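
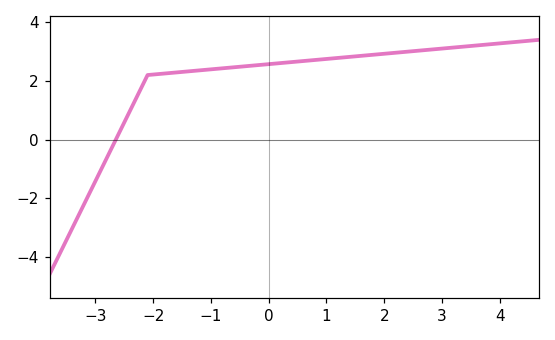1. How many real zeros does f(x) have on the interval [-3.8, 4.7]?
1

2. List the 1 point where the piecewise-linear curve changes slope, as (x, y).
(-2.1, 2.2)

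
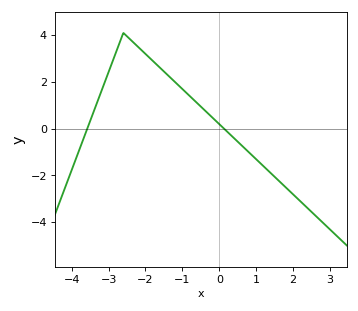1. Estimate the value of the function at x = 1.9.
-2.6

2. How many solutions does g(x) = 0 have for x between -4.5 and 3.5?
2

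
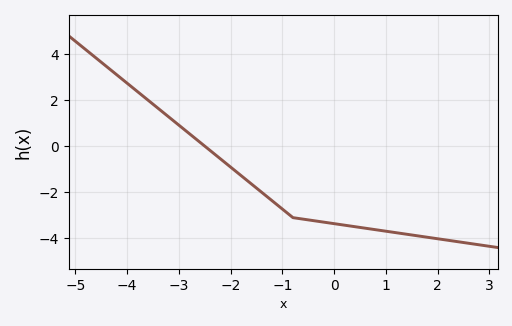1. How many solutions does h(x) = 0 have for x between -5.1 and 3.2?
1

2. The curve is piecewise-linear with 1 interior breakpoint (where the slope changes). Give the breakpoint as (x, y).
(-0.8, -3.1)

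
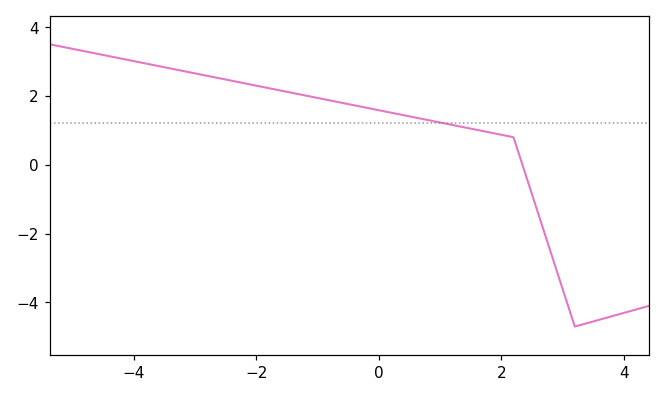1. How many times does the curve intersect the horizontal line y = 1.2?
1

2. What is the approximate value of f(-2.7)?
2.6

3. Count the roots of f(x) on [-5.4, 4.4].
1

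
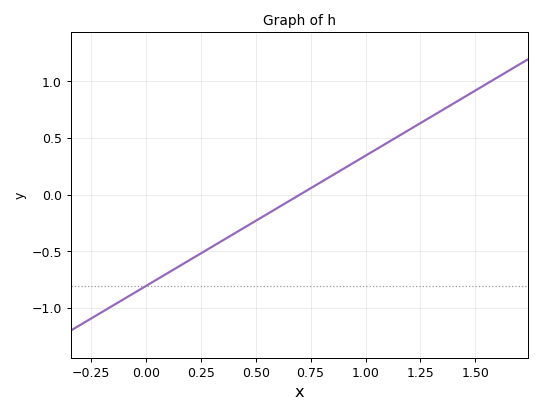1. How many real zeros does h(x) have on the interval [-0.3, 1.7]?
1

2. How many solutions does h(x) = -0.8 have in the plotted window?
1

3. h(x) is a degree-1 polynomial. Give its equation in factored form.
y = 1.15(x - 0.7)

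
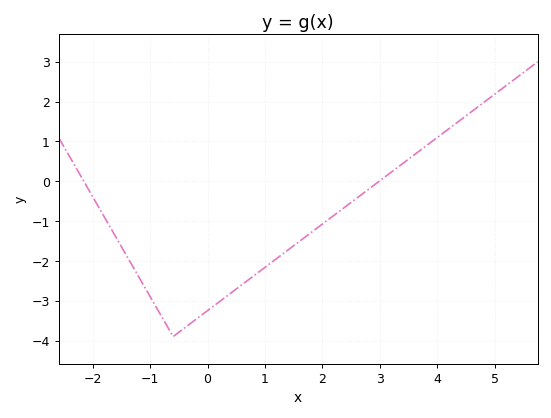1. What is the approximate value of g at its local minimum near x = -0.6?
-3.9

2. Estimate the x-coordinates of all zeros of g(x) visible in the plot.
-2.2, 3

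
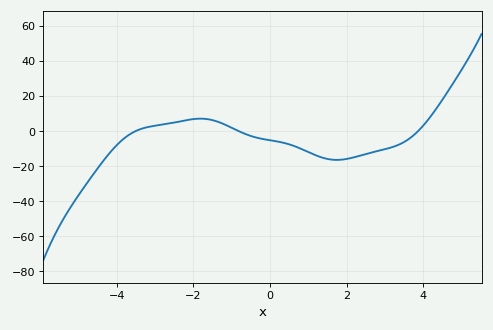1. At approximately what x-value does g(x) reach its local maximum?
-1.8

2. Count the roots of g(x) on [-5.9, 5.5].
3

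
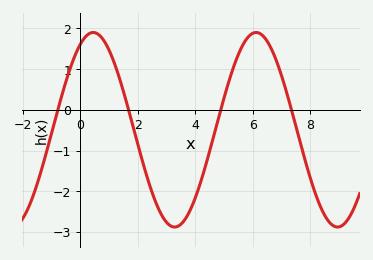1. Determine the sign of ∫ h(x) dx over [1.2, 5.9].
negative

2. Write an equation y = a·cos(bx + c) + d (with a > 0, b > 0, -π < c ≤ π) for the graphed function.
y = 2.39cos(1.11x - 0.5) - 0.49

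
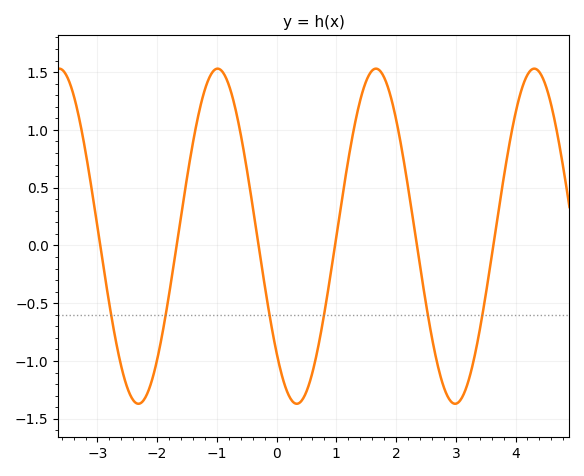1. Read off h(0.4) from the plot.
-1.35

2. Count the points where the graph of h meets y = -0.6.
6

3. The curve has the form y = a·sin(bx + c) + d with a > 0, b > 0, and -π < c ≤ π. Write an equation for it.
y = 1.45sin(2.37x - 2.37) + 0.08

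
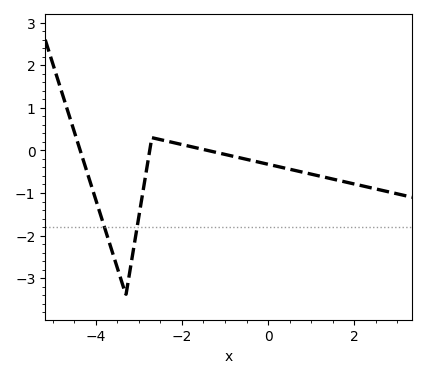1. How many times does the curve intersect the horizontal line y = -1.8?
2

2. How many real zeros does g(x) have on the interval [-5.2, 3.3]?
3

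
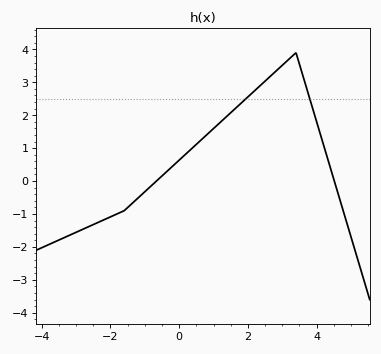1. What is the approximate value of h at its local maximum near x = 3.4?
3.9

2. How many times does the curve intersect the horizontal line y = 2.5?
2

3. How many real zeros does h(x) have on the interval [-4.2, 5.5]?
2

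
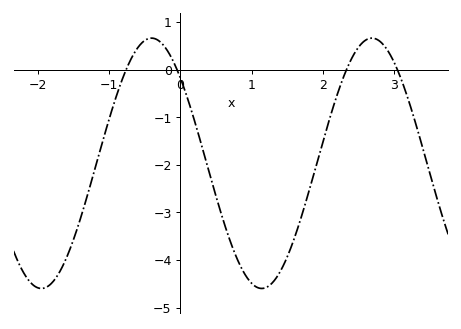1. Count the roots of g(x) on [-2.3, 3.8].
4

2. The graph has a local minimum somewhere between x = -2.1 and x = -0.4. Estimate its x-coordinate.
-2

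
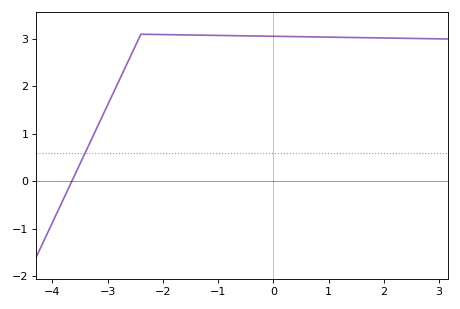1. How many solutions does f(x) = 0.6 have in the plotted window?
1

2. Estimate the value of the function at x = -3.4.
0.6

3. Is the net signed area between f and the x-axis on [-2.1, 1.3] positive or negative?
positive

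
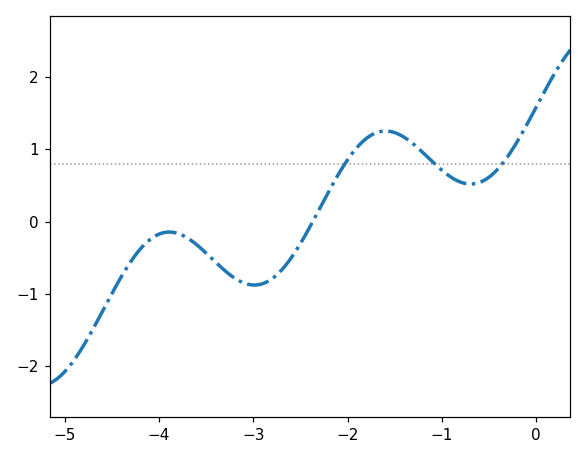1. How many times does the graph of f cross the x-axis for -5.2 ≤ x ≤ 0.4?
1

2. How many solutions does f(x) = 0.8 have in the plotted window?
3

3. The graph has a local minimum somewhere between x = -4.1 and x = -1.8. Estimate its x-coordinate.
-3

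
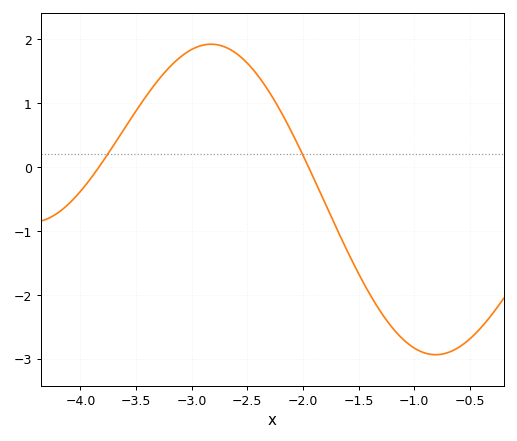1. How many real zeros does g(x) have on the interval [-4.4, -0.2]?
2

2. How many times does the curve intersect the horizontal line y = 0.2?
2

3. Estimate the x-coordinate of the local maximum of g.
-2.8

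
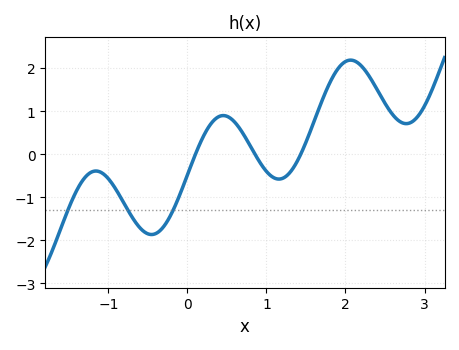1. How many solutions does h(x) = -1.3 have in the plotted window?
3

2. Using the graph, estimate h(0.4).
0.9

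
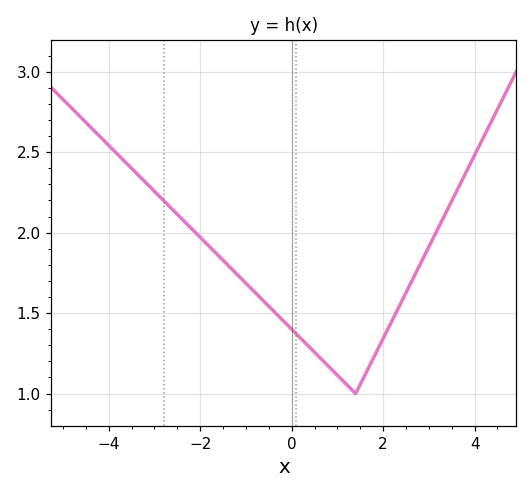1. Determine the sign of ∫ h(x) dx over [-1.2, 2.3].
positive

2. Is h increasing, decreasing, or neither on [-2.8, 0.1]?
decreasing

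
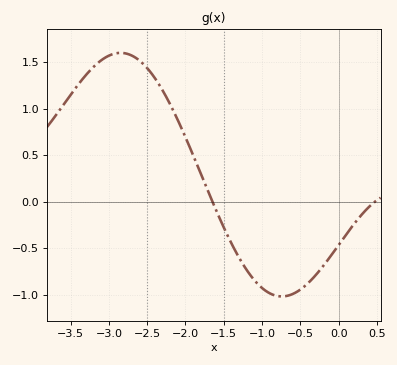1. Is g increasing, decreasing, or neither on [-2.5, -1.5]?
decreasing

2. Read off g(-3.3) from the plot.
1.35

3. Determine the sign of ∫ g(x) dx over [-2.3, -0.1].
negative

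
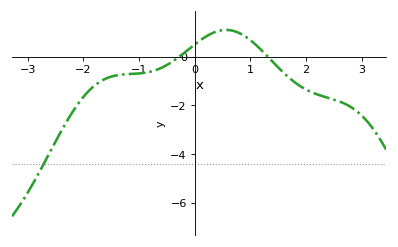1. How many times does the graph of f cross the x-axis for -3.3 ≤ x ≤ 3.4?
2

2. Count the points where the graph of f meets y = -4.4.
1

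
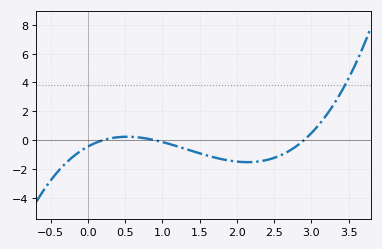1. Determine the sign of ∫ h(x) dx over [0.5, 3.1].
negative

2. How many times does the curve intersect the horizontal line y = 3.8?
1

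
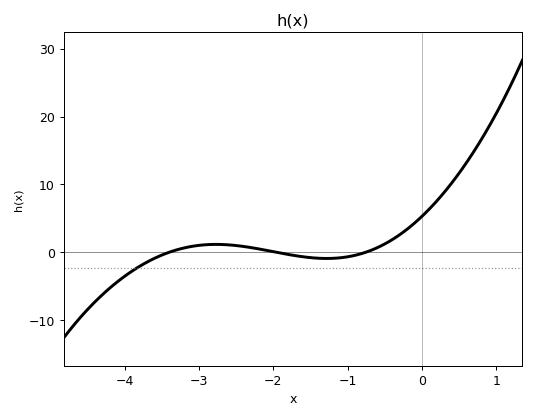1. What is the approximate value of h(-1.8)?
0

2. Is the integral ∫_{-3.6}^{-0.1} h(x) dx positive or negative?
positive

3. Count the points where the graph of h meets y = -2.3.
1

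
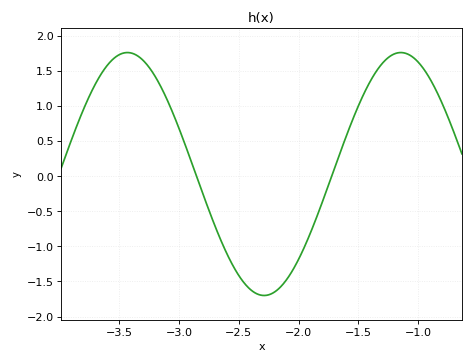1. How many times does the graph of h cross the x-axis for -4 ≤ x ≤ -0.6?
2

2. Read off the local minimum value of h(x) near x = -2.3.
-1.7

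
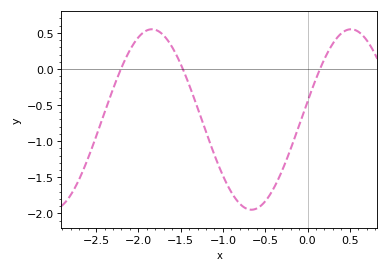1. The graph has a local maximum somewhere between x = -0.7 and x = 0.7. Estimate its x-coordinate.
0.5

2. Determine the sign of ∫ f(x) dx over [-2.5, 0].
negative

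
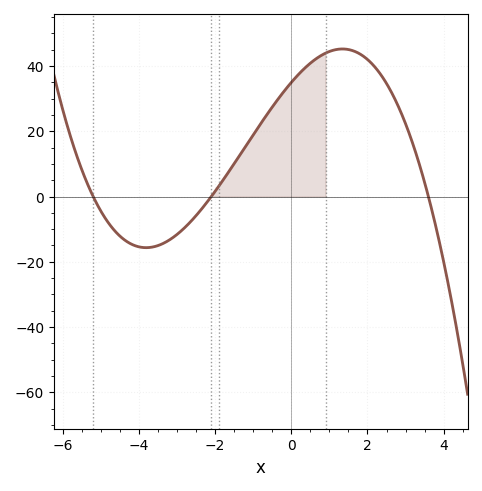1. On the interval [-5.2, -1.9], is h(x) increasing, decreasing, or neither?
neither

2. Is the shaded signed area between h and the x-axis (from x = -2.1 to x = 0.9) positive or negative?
positive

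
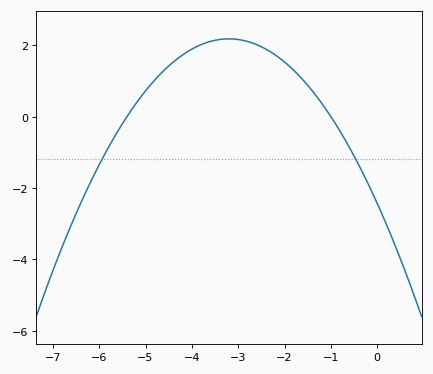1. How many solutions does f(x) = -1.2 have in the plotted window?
2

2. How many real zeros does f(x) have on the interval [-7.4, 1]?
2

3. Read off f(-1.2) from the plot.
0.378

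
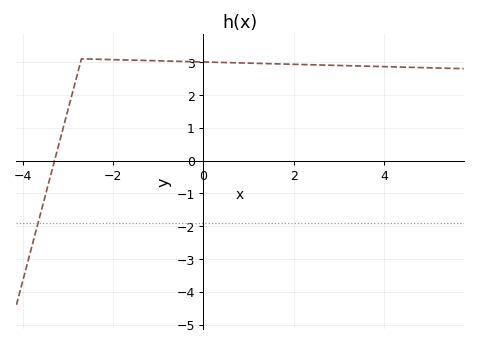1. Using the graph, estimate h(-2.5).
3.09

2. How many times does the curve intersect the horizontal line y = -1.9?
1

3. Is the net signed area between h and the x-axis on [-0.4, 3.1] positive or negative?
positive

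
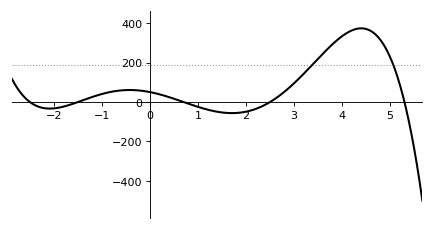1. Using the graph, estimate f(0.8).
-8.42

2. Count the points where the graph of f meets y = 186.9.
2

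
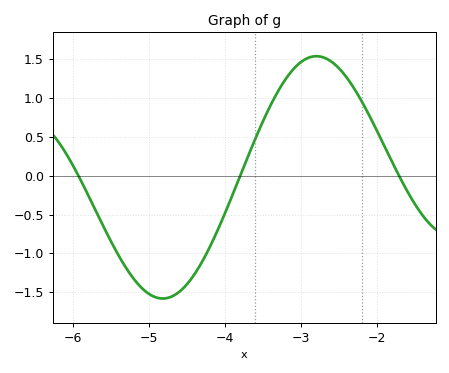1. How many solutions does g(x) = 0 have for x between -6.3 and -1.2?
3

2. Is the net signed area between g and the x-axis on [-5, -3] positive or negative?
negative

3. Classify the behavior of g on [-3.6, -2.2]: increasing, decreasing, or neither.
neither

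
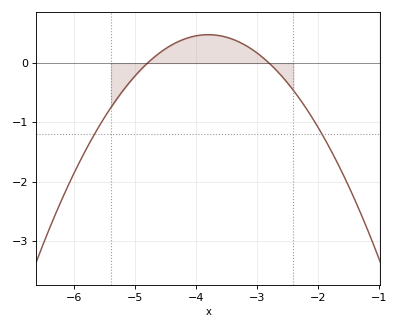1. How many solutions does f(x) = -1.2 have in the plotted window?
2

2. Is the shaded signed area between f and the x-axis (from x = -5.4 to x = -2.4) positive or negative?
positive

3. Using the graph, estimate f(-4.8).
0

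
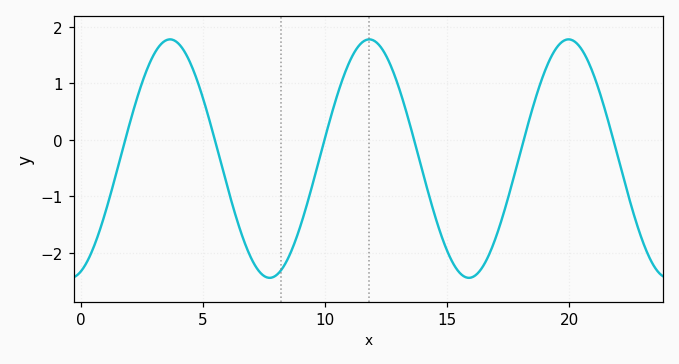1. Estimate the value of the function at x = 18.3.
0.3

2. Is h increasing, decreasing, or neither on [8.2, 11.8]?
increasing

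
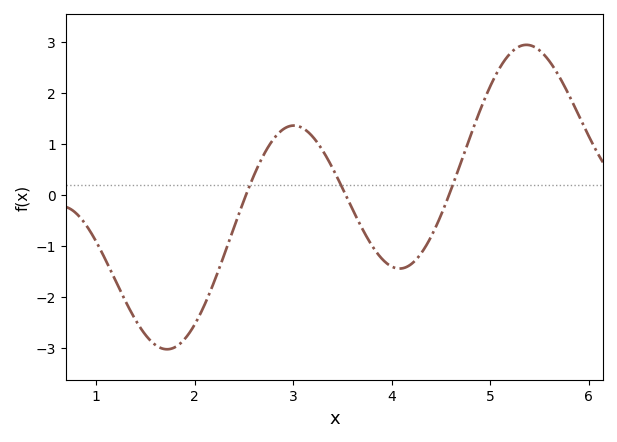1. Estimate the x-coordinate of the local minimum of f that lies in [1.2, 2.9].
1.72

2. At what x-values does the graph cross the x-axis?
2.52, 3.53, 4.58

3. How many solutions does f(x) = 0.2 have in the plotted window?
3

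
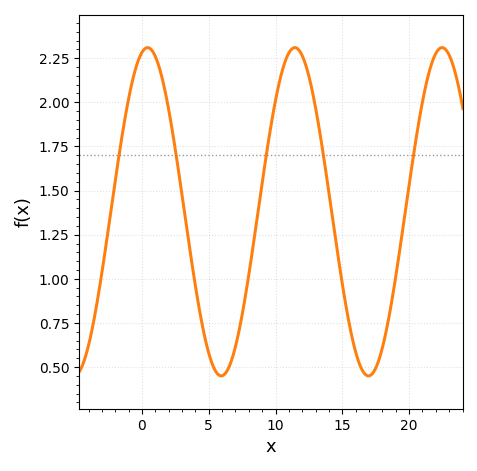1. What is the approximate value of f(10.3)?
2.12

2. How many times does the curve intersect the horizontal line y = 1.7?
5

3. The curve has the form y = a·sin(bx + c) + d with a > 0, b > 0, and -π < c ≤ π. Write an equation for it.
y = 0.93sin(0.57x + 1.33) + 1.38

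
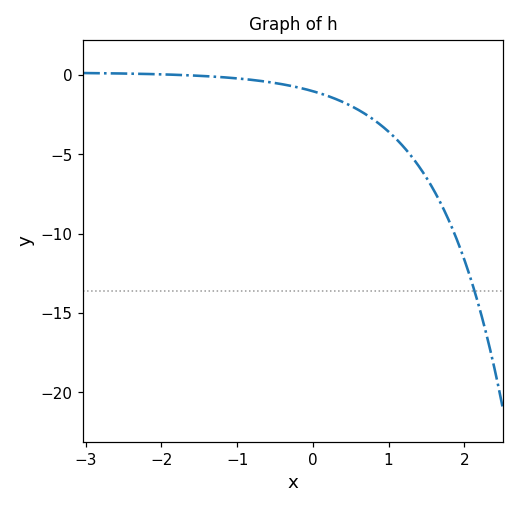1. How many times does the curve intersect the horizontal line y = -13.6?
1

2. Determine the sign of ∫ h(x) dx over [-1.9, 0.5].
negative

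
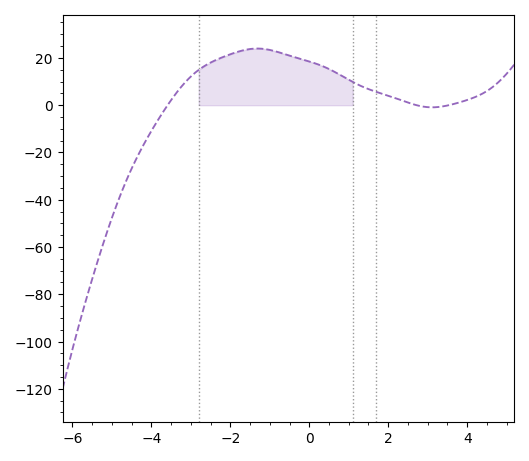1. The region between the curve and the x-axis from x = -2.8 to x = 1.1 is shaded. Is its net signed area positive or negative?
positive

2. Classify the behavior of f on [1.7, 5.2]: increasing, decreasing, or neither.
neither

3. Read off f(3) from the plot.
-0.824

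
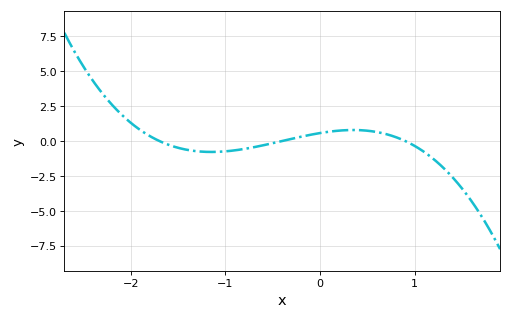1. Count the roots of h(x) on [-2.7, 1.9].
3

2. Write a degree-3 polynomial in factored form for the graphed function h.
y = -0.93(x + 1.7)(x + 0.4)(x - 0.9)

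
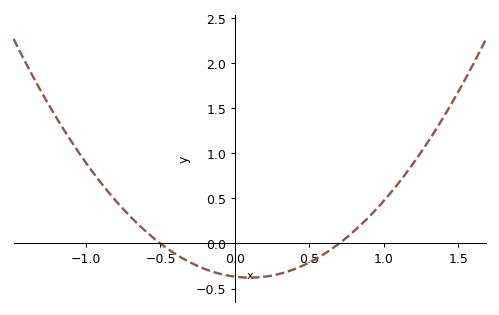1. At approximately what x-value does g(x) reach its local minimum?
0.1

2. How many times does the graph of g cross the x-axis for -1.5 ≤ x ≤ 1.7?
2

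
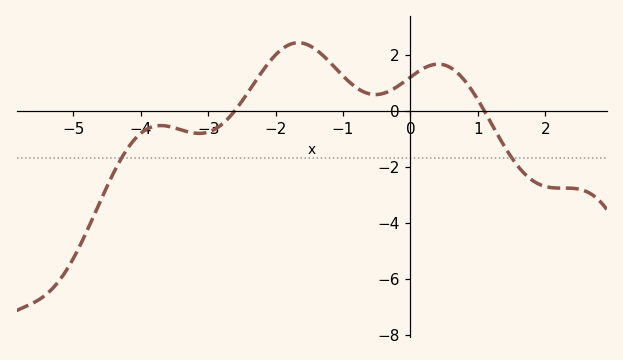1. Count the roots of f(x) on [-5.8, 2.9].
2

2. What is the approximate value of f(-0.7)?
0.6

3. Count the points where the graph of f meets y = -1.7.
2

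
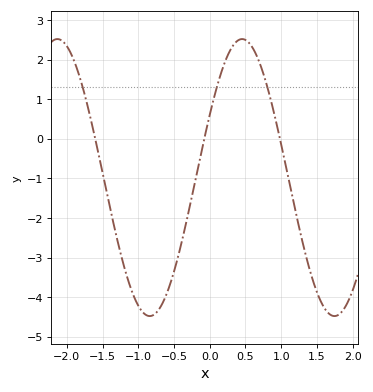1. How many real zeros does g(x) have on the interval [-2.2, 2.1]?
3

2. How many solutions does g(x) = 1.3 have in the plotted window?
3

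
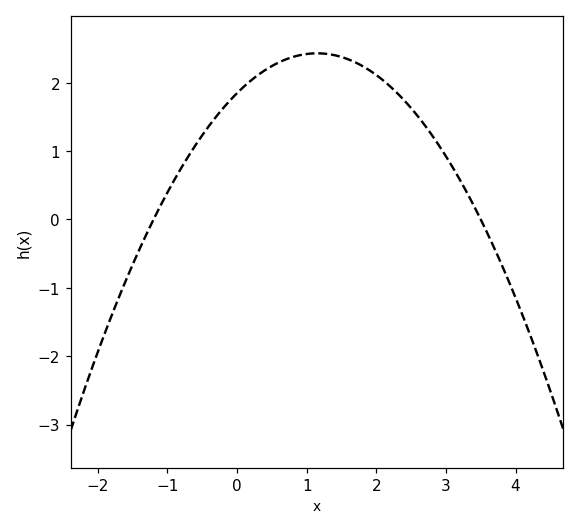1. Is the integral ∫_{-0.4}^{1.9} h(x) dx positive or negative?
positive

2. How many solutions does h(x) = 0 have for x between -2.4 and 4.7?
2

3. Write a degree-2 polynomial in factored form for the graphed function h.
y = -0.44(x + 1.2)(x - 3.5)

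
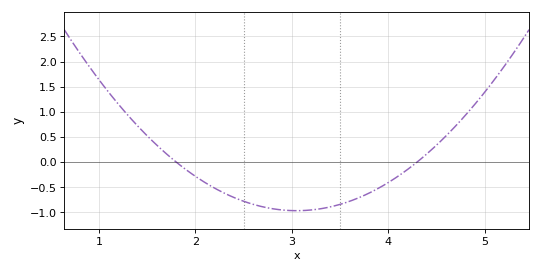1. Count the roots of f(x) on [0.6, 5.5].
2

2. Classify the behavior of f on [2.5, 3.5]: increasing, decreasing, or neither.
neither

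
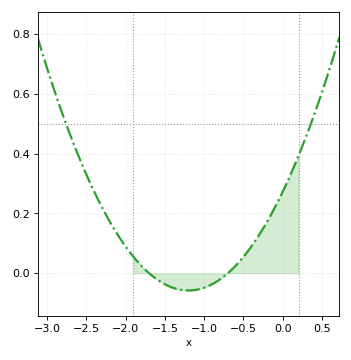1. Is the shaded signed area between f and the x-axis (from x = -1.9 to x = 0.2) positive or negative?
positive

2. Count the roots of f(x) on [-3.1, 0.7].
2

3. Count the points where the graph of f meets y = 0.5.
2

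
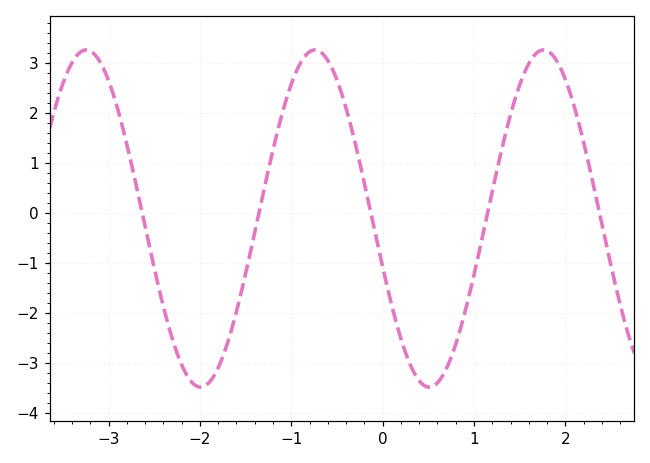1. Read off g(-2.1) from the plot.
-3.4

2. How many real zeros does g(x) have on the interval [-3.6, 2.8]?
5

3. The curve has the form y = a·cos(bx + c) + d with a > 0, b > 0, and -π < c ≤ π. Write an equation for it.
y = 3.37cos(2.5x + 1.9) - 0.11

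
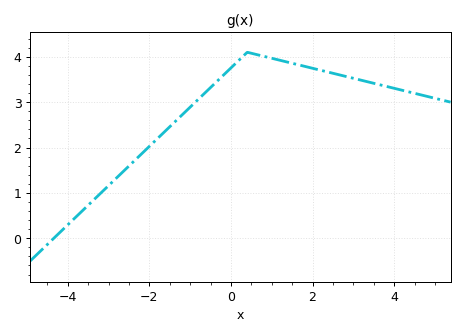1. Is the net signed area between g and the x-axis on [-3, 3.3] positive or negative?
positive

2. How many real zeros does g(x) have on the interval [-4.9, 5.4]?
1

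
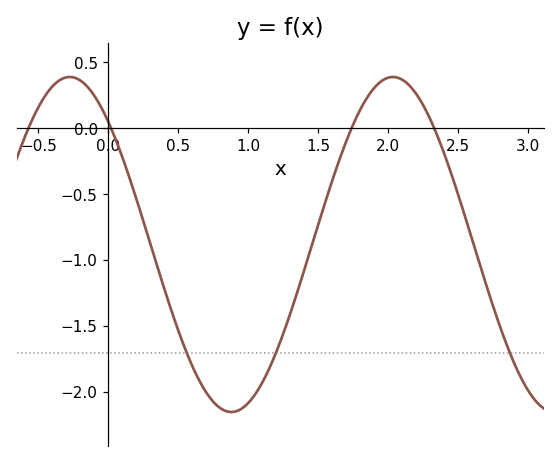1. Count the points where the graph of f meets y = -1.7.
3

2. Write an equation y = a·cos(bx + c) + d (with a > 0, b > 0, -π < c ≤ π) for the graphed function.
y = 1.27cos(2.7x + 0.75) - 0.88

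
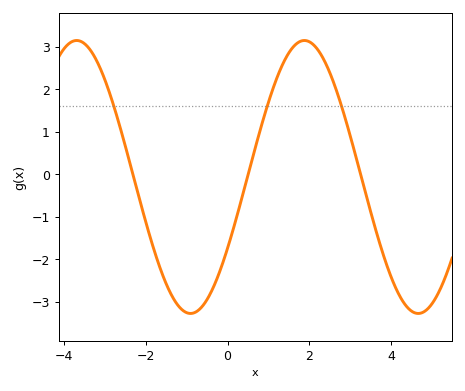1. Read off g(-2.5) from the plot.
0.685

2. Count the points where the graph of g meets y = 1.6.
3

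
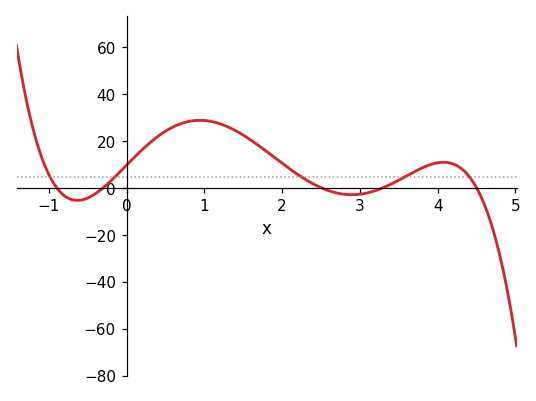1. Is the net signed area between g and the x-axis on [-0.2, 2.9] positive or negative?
positive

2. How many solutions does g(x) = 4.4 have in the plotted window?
5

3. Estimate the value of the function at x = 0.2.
16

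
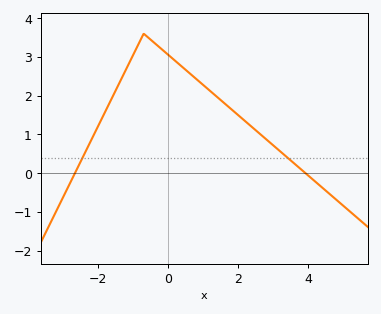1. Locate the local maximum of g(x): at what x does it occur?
-0.6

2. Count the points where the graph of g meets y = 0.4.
2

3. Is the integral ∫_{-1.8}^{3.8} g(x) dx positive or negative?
positive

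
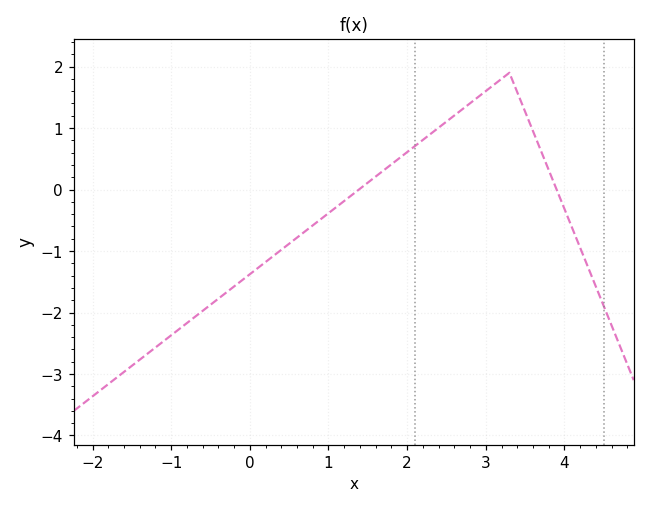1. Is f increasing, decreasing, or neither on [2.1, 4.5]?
neither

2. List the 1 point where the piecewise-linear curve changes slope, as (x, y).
(3.3, 1.9)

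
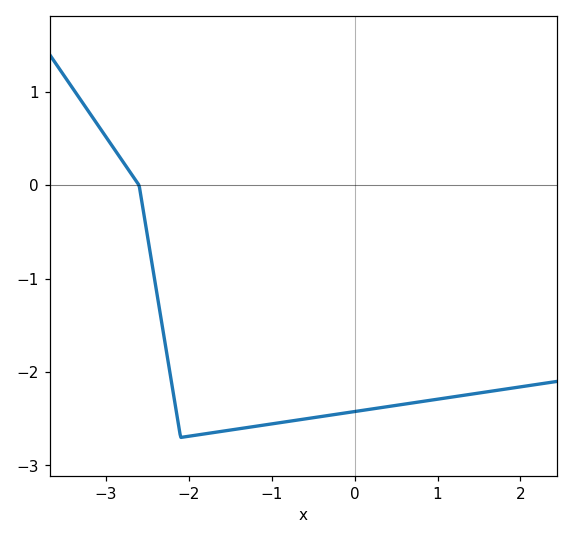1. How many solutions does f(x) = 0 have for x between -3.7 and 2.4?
1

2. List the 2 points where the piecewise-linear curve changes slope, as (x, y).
(-2.6, 0); (-2.1, -2.7)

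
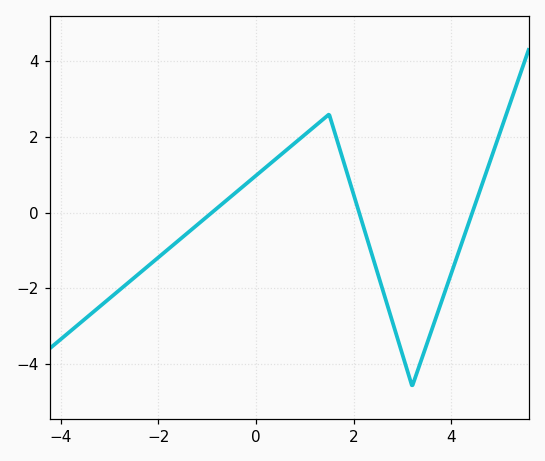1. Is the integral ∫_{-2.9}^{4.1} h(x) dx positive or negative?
negative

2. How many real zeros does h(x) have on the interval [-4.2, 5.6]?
3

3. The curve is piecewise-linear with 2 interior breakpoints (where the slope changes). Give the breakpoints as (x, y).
(1.5, 2.6); (3.2, -4.6)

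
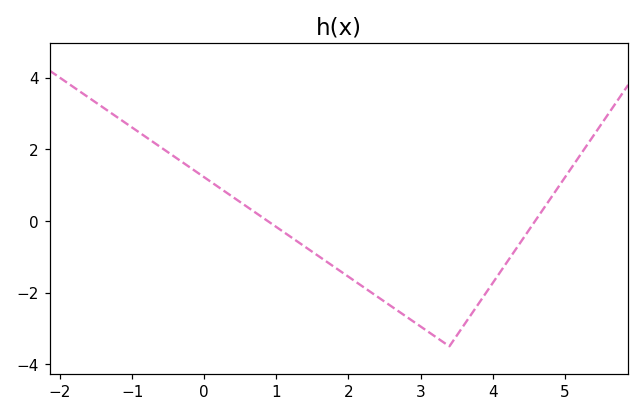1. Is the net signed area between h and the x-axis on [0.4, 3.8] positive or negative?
negative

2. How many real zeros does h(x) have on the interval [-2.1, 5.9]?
2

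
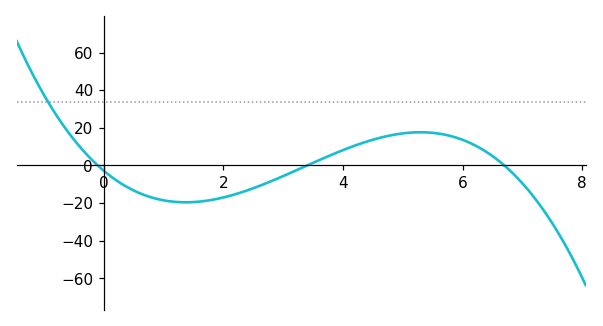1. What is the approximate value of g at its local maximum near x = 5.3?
17.7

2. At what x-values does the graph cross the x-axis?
-0.1, 3.4, 6.7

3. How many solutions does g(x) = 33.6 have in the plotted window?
1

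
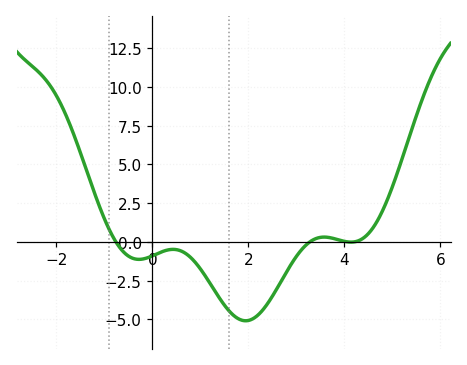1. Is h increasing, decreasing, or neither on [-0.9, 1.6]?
neither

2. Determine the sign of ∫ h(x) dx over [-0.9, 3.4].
negative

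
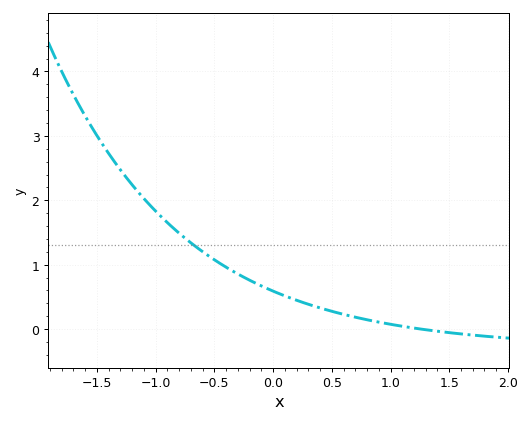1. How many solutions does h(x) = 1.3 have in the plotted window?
1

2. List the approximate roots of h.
1.3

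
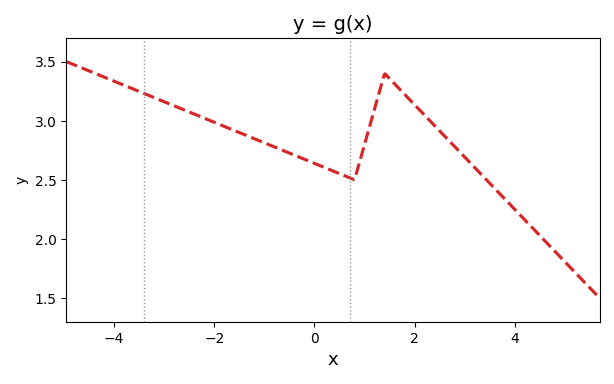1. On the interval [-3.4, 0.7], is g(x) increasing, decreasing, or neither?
decreasing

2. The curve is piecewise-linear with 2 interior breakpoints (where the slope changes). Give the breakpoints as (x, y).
(0.8, 2.5); (1.4, 3.4)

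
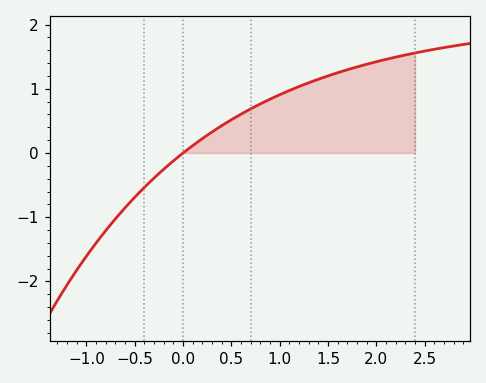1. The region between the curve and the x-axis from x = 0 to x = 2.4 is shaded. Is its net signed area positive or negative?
positive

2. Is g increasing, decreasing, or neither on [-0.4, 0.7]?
increasing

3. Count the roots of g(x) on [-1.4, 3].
1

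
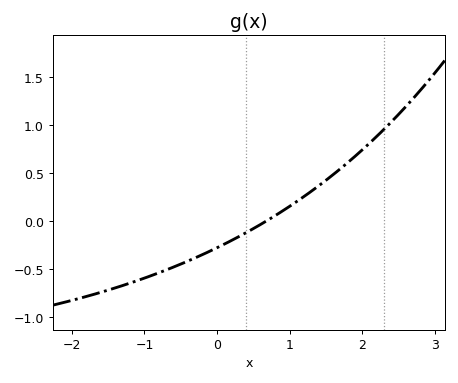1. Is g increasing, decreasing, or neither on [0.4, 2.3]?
increasing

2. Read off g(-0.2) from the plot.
-0.35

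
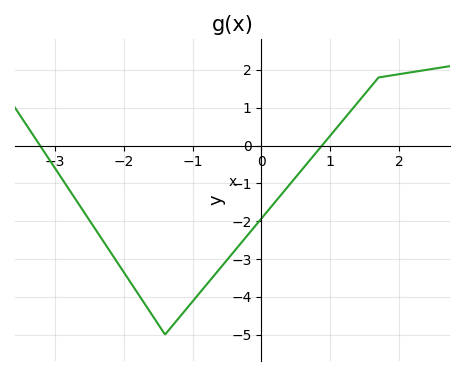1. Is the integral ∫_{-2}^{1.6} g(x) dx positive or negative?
negative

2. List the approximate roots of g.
-3.22, 0.879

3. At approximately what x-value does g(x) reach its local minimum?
-1.4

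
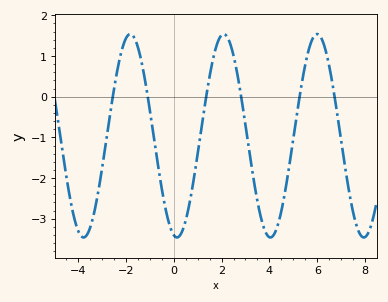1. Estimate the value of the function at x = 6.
1.5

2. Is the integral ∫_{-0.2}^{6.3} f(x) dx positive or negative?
negative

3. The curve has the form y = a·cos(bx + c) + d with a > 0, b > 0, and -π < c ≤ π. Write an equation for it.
y = 2.5cos(1.6x + 2.9) - 0.96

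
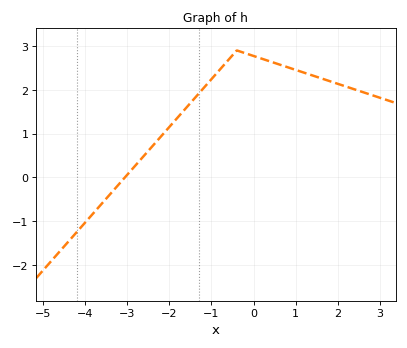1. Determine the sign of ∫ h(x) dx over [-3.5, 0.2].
positive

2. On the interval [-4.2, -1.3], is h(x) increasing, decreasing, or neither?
increasing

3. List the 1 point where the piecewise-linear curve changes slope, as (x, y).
(-0.4, 2.9)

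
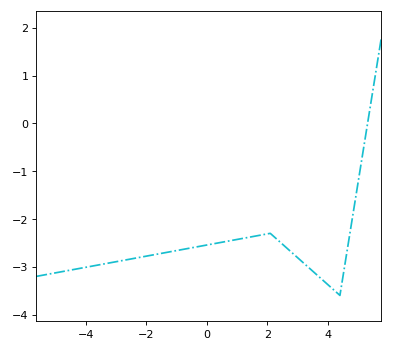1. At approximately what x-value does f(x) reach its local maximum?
2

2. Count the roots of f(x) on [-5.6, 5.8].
1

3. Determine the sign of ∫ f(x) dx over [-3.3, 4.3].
negative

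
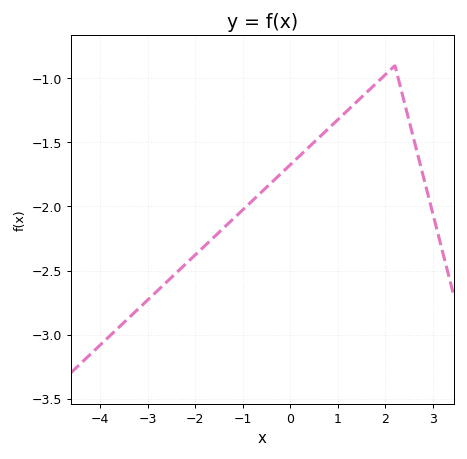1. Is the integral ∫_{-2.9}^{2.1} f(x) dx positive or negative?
negative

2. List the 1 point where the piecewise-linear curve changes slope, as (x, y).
(2.2, -0.9)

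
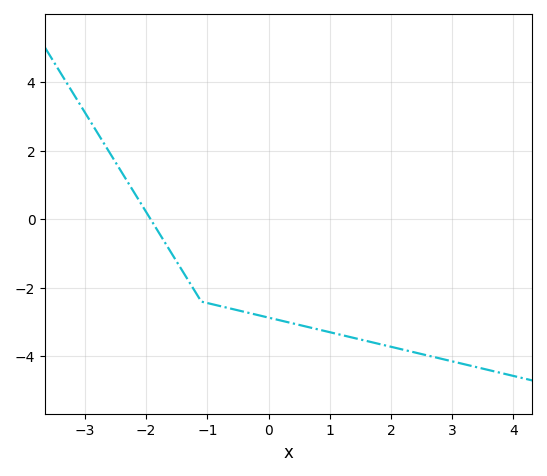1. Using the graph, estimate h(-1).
-2.4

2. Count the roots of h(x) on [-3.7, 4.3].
1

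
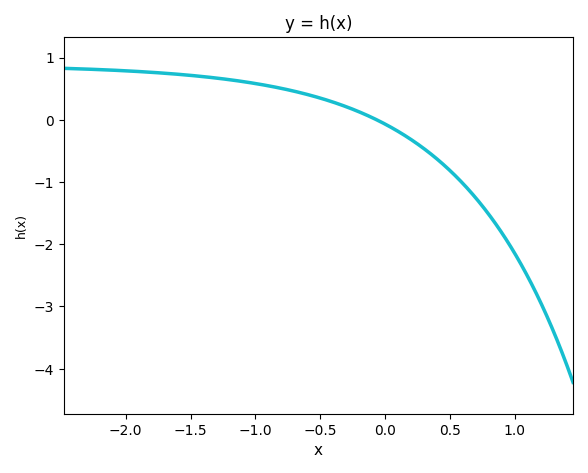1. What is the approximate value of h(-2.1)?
0.8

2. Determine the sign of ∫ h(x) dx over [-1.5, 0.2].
positive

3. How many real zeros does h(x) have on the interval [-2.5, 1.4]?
1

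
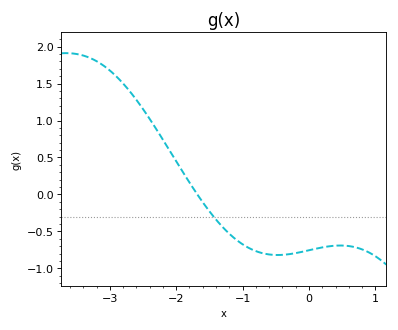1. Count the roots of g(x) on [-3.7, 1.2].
1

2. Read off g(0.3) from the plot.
-0.7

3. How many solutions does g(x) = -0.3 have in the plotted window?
1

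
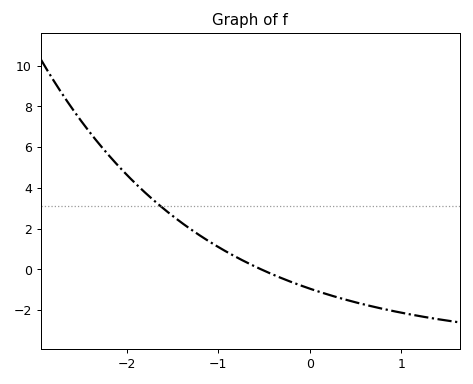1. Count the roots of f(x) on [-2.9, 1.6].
1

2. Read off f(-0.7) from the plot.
0.4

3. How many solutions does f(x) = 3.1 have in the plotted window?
1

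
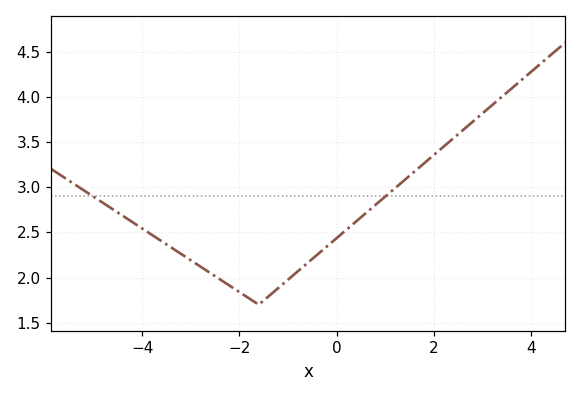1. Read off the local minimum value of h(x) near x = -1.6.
1.7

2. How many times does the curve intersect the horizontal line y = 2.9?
2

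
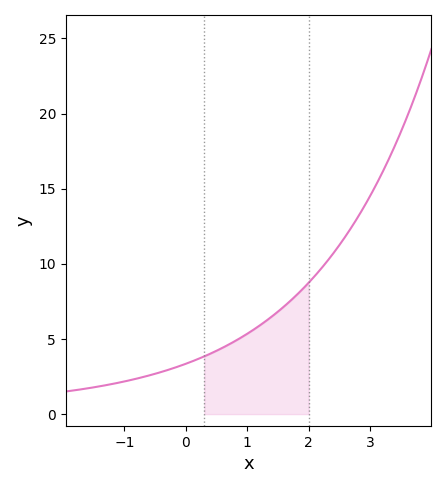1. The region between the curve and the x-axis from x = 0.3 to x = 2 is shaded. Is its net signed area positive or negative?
positive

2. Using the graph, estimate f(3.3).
17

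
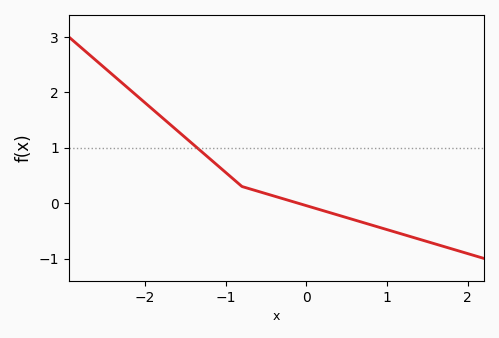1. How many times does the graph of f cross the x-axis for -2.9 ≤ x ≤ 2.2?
1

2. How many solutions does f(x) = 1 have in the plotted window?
1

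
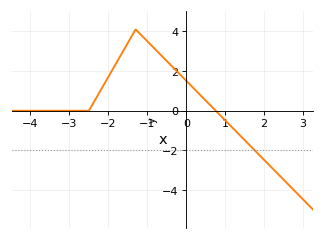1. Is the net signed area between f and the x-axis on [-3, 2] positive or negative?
positive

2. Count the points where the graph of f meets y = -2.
1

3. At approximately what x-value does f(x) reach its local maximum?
-1.3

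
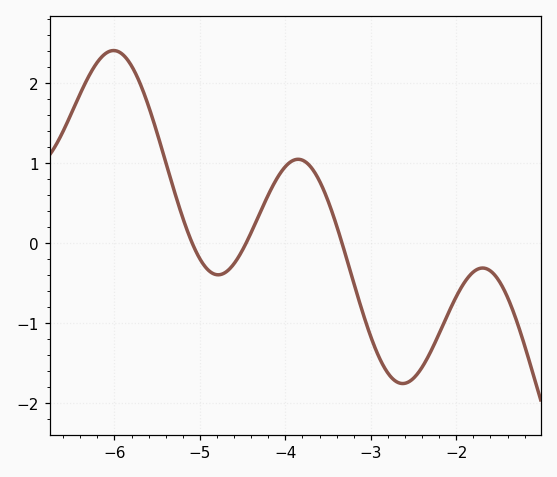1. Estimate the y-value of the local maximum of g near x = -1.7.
-0.3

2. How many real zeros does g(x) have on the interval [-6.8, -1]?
3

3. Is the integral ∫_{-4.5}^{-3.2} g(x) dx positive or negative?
positive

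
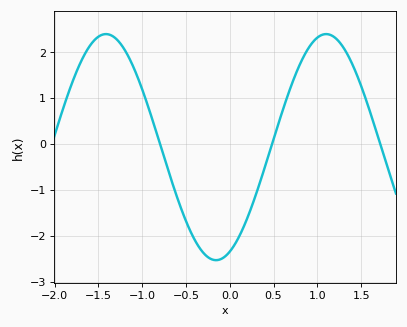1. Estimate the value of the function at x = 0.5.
0.102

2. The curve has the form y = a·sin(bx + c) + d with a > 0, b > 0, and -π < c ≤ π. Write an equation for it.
y = 2.46sin(2.5x - 1.18) - 0.07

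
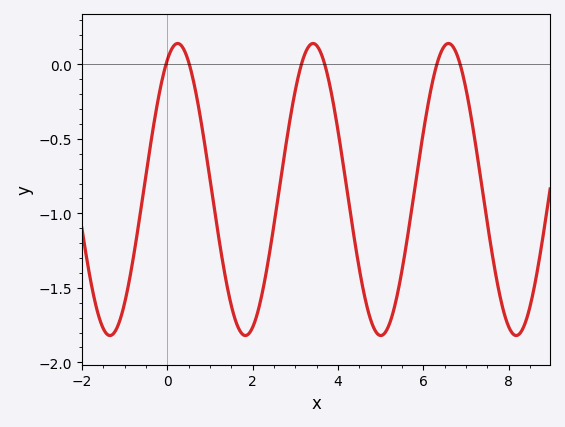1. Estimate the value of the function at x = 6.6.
0.15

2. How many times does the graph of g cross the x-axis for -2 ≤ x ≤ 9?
6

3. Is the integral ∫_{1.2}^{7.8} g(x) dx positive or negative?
negative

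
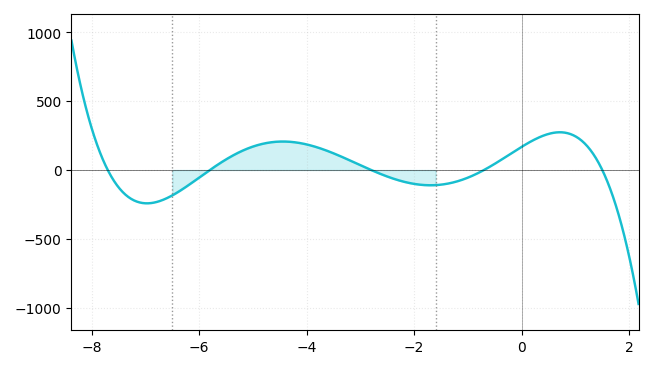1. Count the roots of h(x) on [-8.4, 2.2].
5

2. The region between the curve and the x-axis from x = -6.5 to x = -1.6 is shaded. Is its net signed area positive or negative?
positive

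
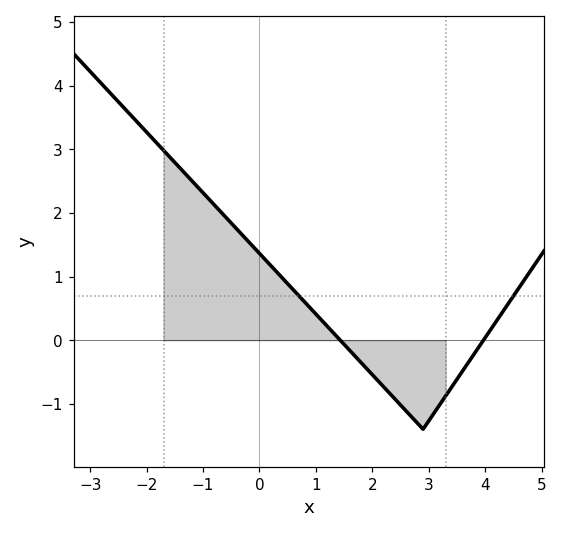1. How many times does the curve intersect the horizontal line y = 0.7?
2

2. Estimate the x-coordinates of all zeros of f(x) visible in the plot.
1.43, 3.97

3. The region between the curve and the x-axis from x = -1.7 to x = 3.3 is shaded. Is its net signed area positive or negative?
positive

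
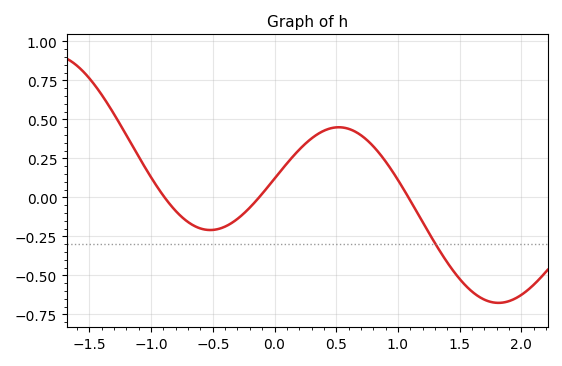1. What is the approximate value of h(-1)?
0.128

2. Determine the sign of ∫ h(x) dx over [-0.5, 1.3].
positive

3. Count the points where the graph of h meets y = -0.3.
1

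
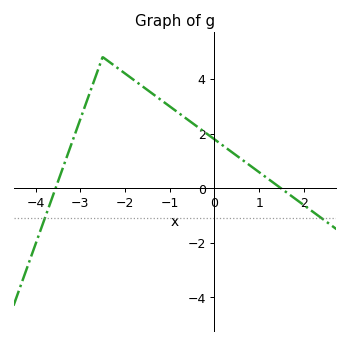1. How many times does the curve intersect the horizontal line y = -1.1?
2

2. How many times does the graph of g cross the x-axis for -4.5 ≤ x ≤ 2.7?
2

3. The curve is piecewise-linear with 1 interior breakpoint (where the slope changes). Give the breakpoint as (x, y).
(-2.5, 4.8)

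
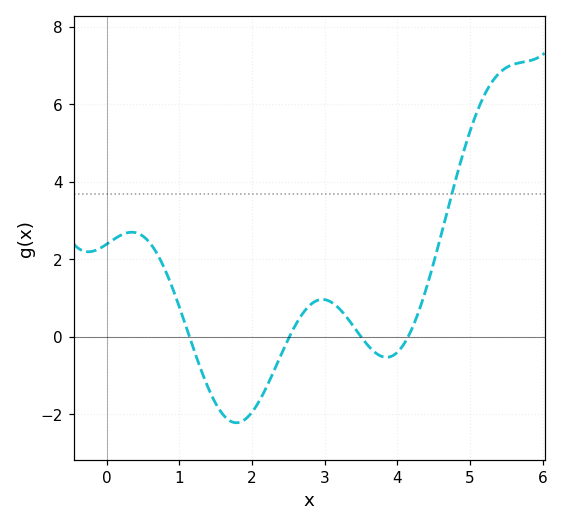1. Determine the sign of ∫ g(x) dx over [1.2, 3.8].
negative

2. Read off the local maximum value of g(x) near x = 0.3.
2.7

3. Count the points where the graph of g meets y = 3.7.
1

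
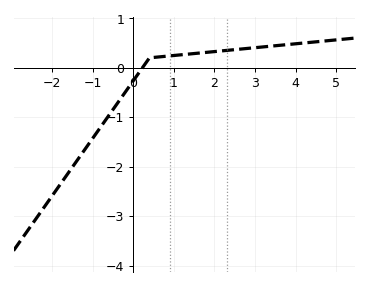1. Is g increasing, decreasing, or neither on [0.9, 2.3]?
increasing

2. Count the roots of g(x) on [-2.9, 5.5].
1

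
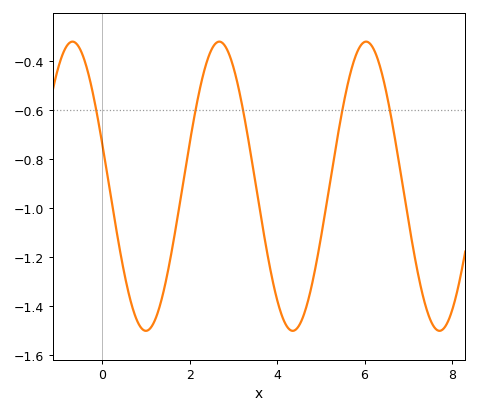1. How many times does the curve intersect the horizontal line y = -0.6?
5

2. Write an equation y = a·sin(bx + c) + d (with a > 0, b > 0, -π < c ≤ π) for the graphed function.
y = 0.59sin(1.9x + 2.8) - 0.91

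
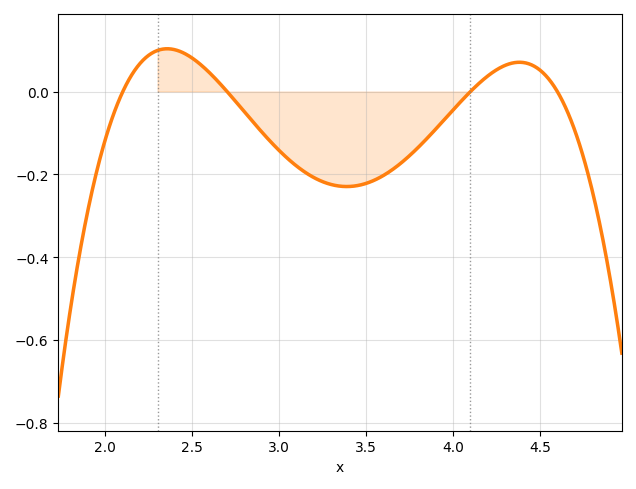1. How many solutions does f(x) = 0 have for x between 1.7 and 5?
4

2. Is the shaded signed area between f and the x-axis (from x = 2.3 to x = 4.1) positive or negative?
negative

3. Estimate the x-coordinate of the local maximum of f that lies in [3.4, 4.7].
4.4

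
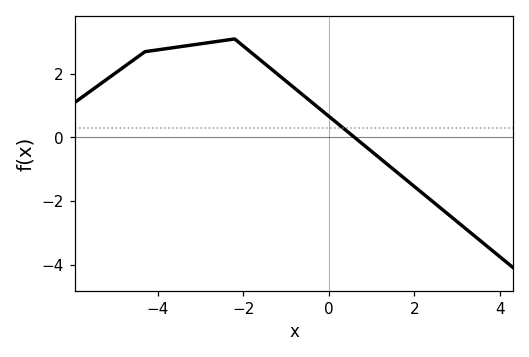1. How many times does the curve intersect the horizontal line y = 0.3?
1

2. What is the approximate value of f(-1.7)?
2.55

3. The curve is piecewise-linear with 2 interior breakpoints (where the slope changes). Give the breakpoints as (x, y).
(-4.3, 2.7); (-2.2, 3.1)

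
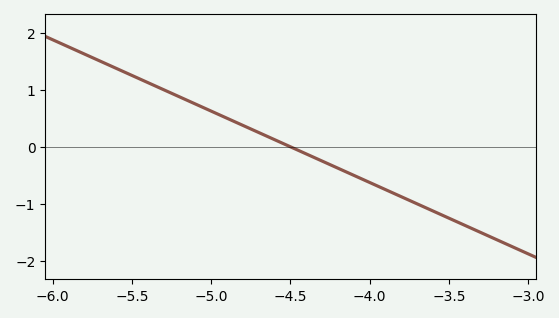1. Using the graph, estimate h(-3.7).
-1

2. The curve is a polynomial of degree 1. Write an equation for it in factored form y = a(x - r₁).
y = -1.25(x + 4.5)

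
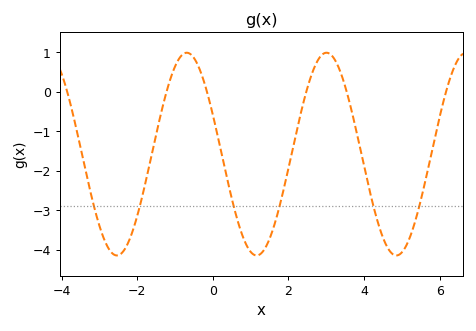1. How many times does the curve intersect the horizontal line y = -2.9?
6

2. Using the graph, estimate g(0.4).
-2.29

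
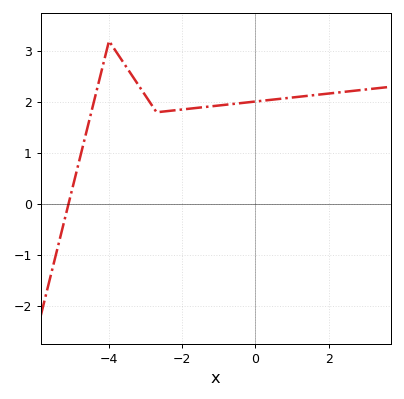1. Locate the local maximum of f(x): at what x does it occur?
-4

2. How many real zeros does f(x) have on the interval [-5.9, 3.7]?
1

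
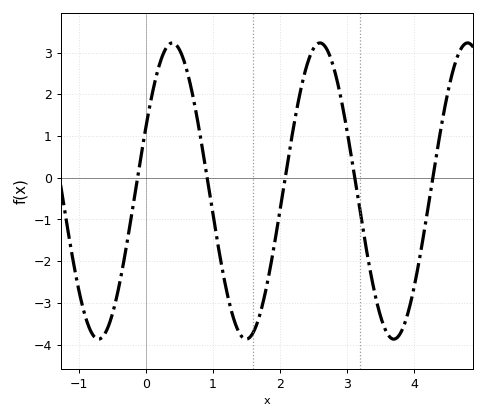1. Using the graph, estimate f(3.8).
-3.73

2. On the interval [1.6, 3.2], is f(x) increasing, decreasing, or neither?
neither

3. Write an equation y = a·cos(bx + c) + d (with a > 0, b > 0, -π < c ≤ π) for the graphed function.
y = 3.55cos(2.85x - 1.12) - 0.32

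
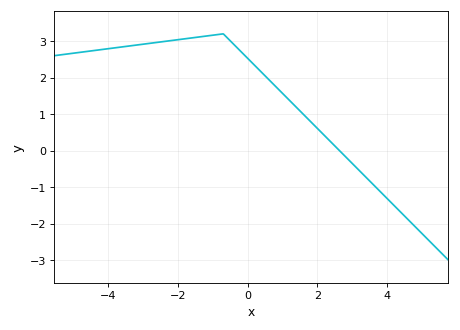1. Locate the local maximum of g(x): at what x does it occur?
-0.8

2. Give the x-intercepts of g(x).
2.6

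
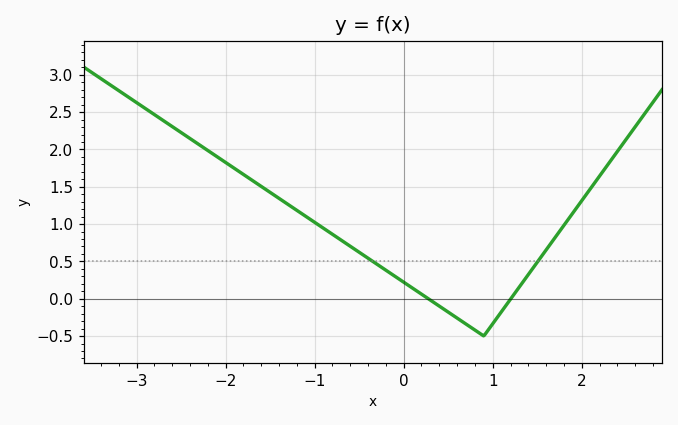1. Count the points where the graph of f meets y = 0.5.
2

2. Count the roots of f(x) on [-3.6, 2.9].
2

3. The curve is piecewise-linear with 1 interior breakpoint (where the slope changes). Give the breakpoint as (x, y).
(0.9, -0.5)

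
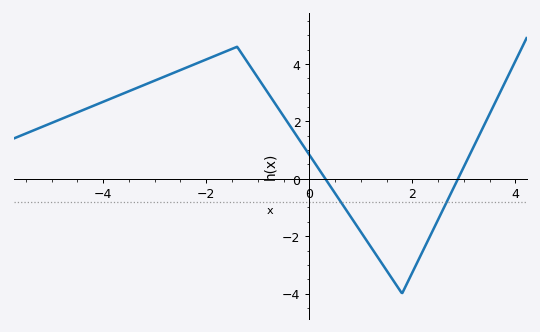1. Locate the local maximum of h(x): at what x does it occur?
-1.4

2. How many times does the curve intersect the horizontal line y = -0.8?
2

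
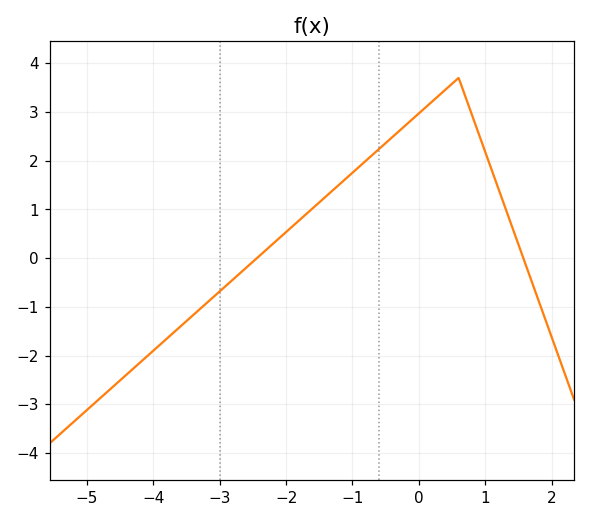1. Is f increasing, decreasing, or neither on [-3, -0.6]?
increasing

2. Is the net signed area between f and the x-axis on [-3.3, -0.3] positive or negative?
positive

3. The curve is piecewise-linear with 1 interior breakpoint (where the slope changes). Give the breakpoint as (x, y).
(0.6, 3.7)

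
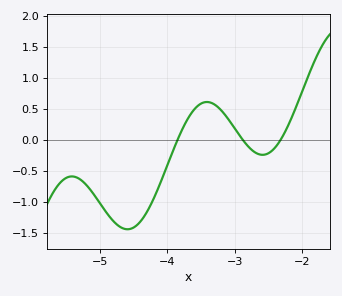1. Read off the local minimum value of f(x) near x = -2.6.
-0.25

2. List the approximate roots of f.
-3.8, -2.9, -2.3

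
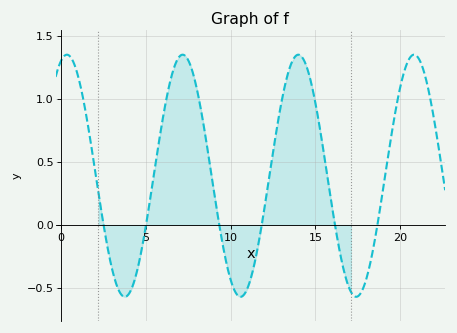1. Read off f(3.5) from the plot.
-0.544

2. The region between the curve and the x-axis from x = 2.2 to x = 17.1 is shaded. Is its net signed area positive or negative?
positive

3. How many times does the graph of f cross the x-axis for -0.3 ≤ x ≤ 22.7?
6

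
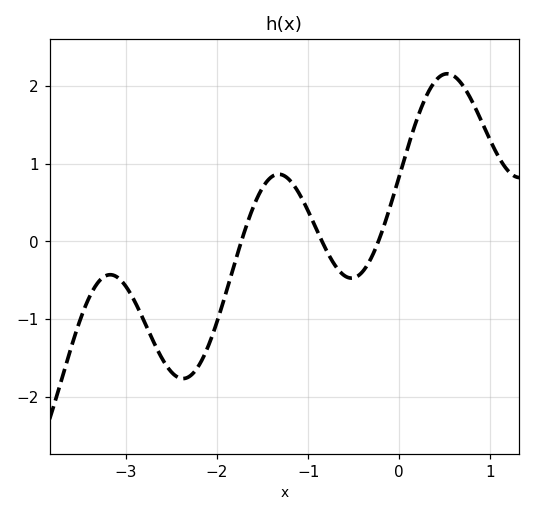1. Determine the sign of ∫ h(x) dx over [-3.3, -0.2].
negative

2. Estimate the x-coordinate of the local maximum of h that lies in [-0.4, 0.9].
0.524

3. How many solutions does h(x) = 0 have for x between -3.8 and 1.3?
3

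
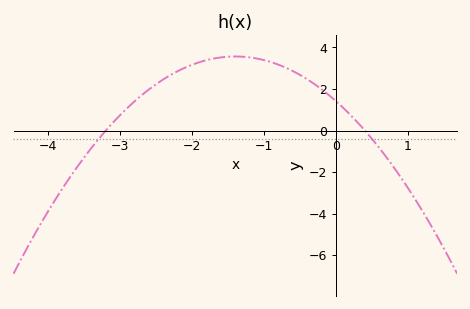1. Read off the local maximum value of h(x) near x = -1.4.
3.56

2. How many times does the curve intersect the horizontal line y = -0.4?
2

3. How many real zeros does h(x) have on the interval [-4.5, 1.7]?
2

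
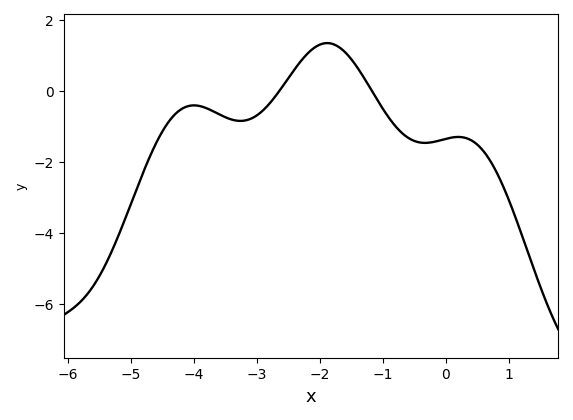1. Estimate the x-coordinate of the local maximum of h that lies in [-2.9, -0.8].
-1.8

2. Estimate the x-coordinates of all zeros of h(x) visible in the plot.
-2.6, -1.2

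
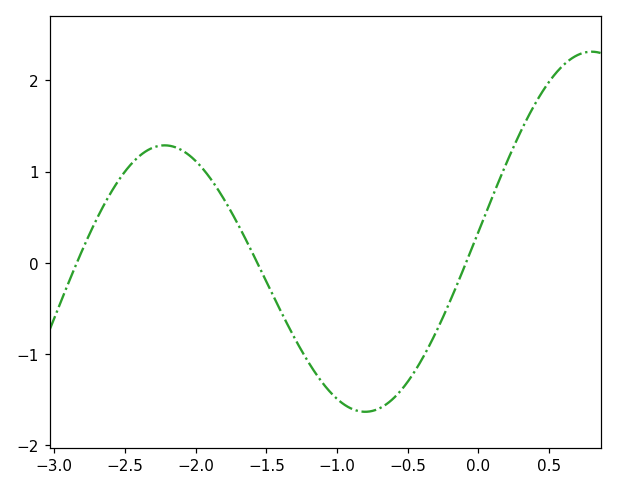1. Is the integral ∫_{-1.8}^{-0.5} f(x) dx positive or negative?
negative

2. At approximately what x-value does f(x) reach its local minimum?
-0.8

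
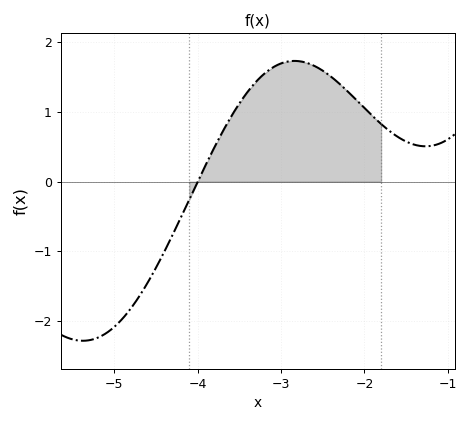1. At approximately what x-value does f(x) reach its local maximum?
-2.84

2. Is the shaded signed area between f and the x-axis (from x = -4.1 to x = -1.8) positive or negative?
positive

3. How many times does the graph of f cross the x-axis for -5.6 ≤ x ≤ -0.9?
1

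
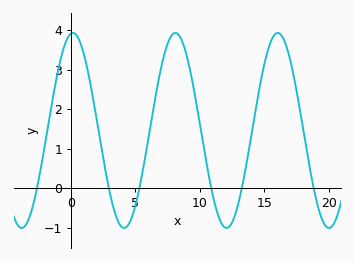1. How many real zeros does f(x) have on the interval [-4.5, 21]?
6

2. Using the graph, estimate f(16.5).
3.8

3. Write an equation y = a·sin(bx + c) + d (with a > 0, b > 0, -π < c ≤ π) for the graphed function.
y = 2.47sin(0.79x + 1.5) + 1.46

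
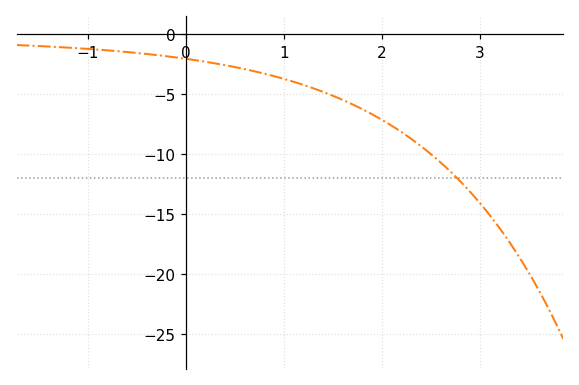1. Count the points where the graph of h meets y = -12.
1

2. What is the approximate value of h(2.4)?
-9.34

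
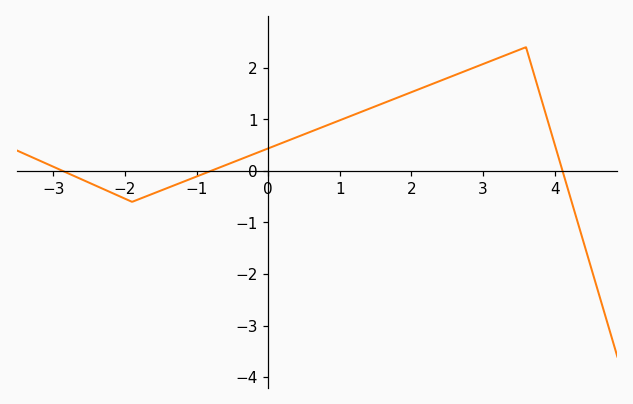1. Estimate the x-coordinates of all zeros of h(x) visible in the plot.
-2.87, -0.8, 4.11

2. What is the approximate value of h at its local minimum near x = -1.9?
-0.599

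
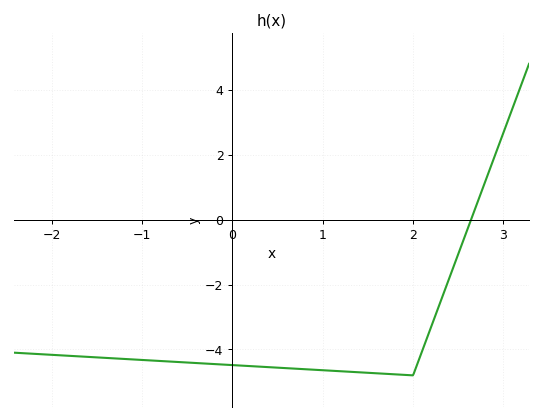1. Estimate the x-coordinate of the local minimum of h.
2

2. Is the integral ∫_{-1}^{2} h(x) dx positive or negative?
negative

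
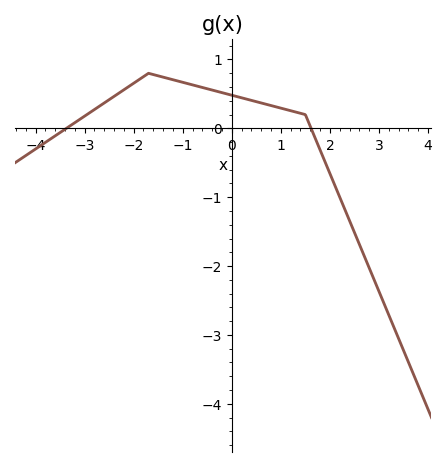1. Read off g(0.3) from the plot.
0.4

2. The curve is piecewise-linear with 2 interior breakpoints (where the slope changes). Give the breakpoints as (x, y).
(-1.7, 0.8); (1.5, 0.2)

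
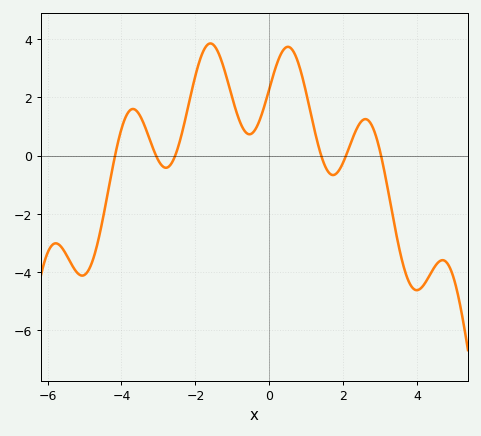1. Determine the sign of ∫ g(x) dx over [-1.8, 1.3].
positive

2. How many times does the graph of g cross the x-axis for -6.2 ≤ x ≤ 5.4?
6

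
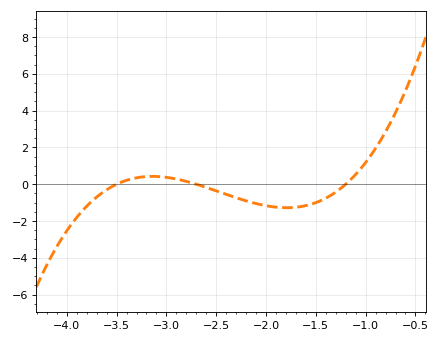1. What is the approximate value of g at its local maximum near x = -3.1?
0.427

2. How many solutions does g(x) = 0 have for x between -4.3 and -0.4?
3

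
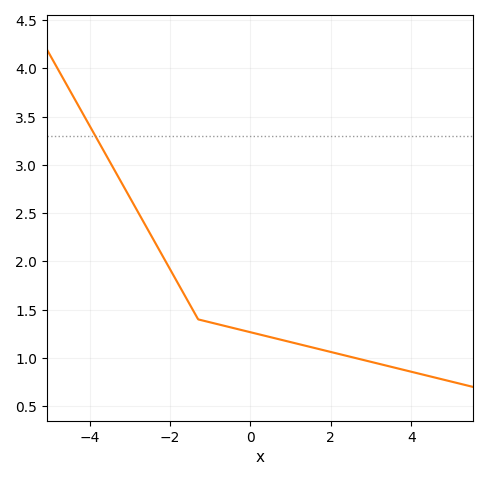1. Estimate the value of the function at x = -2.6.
2.35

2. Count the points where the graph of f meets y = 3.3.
1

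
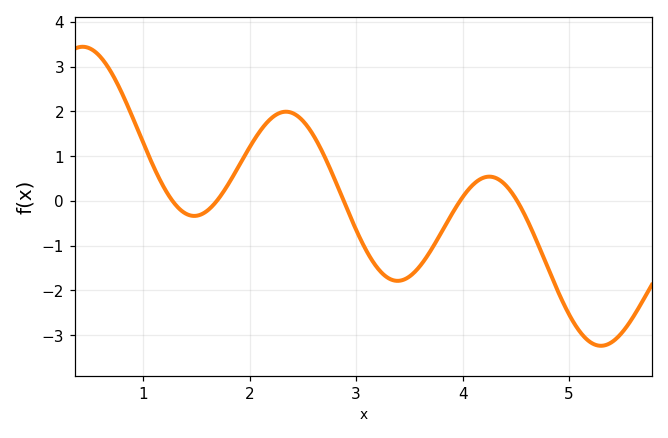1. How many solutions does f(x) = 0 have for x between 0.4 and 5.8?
5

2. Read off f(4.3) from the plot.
0.5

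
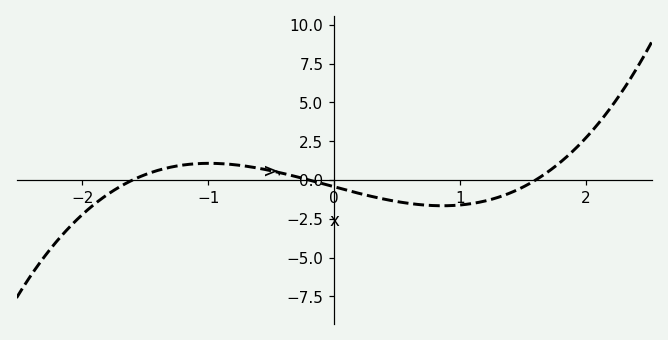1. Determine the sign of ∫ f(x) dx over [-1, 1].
negative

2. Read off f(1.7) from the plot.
0.539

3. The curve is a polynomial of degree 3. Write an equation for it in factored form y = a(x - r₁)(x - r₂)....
y = 0.86(x + 1.6)(x + 0.2)(x - 1.6)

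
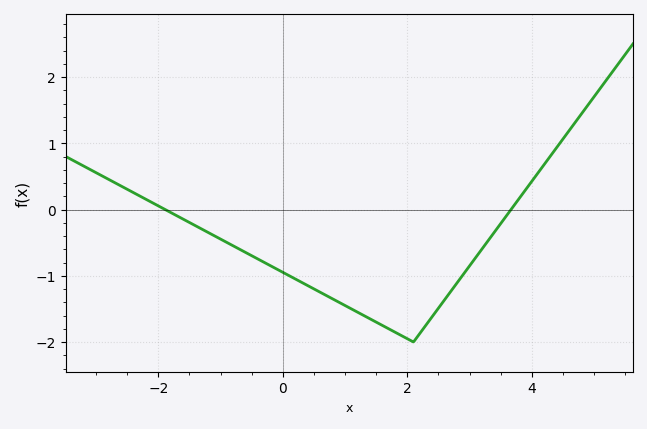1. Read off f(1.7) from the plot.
-1.8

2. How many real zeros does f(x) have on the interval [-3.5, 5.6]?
2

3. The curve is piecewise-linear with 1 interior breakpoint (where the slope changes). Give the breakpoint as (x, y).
(2.1, -2)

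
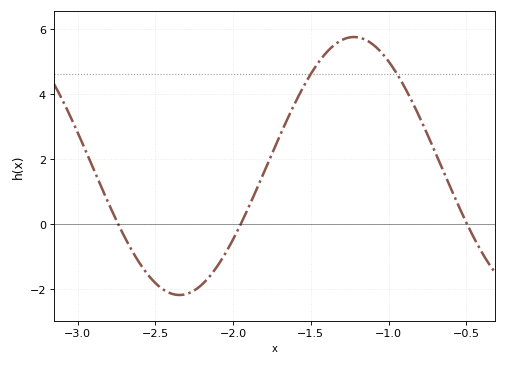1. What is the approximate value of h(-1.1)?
5.52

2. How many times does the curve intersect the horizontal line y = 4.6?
2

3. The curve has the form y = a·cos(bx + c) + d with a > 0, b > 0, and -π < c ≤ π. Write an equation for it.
y = 3.96cos(2.8x - 2.86) + 1.79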